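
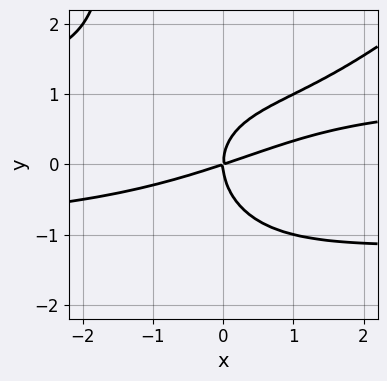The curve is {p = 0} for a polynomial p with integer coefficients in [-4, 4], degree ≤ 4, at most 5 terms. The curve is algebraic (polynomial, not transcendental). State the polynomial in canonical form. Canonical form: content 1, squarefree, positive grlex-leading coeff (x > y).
x^2*y^2 - x*y^3 - 2*y^3 - x^2 + 3*x*y

deg p = 4.
From the axis intercepts and sections: it crosses the y-axis at the gridline y = 0; it crosses the x-axis at the gridline x = 0.
Matching integer coefficients to the picture gives p.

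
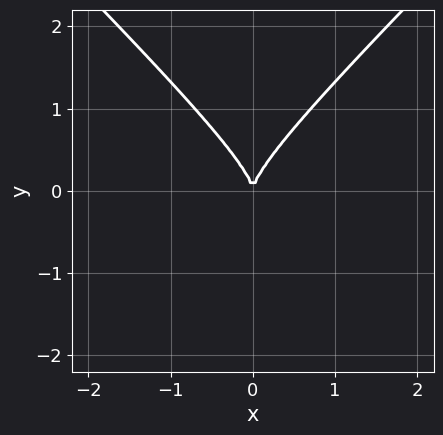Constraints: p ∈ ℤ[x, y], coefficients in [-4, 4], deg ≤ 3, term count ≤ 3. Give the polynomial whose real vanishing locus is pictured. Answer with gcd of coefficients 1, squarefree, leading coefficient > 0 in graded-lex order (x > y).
(a) The degree is 3 — the shape is more complex than any degree-2 curve.
(b) Symmetries: it's symmetric under x → −x, forcing even powers of x.
(c) Observable constraints: one y-axis crossing is at y = 0; it meets the x-axis at x = 0 (among the integer gridlines).
(d) Matching integer coefficients to the picture gives p.

x^2*y - y^3 + x^2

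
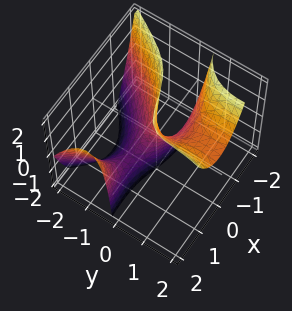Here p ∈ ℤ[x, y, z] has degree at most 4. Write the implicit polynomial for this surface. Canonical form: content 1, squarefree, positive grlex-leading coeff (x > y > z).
3*x^2*y - y^3 + 3*y^2 - 3*y*z + 2*x

deg p = 3. A generic line meets the surface in up to 3 points.
From the axis intercepts and sections: it crosses the y-axis at the gridline y = 0; the visible z-axis segment lies entirely on the surface; it crosses the x-axis at the gridline x = 0.
Fitting integer coefficients to these (and the overall shape) gives p.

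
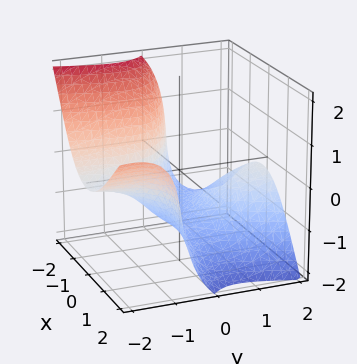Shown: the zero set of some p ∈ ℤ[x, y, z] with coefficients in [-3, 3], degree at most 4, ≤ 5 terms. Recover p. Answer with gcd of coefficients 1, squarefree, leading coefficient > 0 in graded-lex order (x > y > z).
x^3 + 3*x^2*y + 3*y^2*z + z^3 + 2

(a) deg p = 3. The shape is more complex than any degree-2 surface.
(b) From the visible intercepts: no y-intercept at any integer in the box.
(c) Assembling these constraints gives the stated polynomial.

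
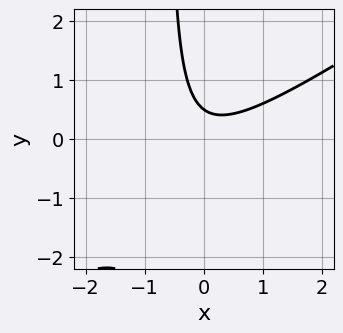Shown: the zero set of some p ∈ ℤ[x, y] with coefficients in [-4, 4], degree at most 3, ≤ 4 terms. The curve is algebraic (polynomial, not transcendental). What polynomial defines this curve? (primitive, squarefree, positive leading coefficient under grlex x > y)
2*x^2 - 3*x*y - 2*y + 1

(a) deg p = 2.
(b) From the visible intercepts: no x-intercept at any integer in the box.
(c) These observations pin down the coefficients.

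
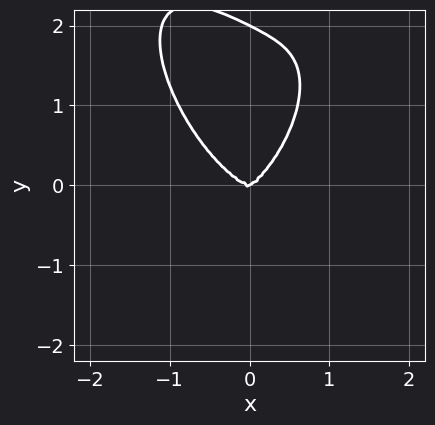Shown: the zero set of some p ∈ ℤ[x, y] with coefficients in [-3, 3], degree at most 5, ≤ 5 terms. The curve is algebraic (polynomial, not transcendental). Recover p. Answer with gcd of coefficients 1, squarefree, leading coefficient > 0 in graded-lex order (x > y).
First, deg p = 4.
Then, checking where it meets the axes: the y-axis gridline crossings are at y ∈ {0, 2}; one x-axis crossing is at x = 0.
Finally, together with the visible shape, these determine p as stated.

3*x^4 + y^4 + x*y^2 - 2*y^3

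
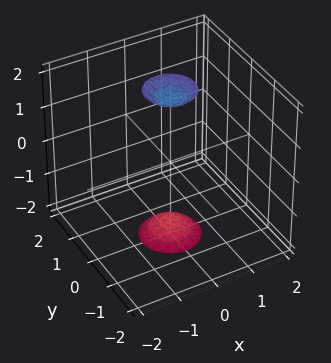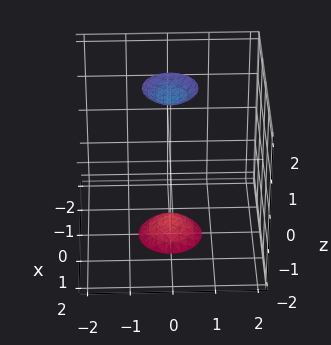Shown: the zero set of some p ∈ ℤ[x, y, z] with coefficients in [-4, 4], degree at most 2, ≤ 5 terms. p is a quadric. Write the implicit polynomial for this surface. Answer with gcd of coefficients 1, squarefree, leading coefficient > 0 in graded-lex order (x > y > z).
3*x^2 + 3*y^2 - z^2 + 3

1. The picture has 2 separate pieces.
2. The degree is 2 — two sheets facing apart; a quadric.
3. Symmetries: mirror symmetry z ↦ −z ⇒ only even powers of z; the z-axis is an axis of rotation, so x and y enter only as x² + y².
4. From the axis intercepts and sections: it misses every integer gridline on the x-axis; the surface avoids every integer y-axis point in the box.
5. Fitting integer coefficients to these (and the overall shape) gives p.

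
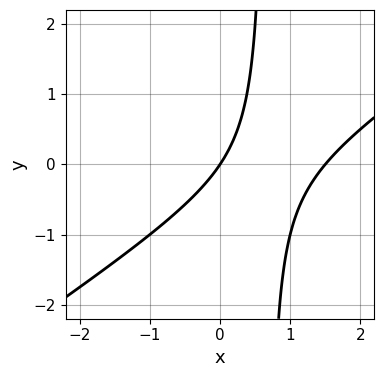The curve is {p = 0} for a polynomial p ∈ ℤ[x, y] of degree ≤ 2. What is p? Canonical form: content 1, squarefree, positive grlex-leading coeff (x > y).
(a) Degree: a generic line meets the curve in up to 2 points, so deg p = 2.
(b) Reading off the gridlines: one y-axis crossing is at y = 0; it crosses the x-axis at the gridline x = 0.
(c) Matching integer coefficients to the picture gives p.

2*x^2 - 3*x*y - 3*x + 2*y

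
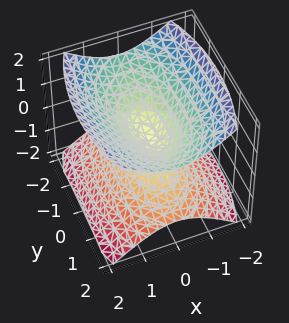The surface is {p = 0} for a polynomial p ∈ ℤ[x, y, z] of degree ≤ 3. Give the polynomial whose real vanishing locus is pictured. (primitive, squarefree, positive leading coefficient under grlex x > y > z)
(a) I count 2 distinct pieces.
(b) deg p = 2.
(c) Symmetries: the y ↦ −y reflection is a symmetry, so y appears only in even powers; it's symmetric under z → −z, forcing even powers of z; it's symmetric under x → −x, forcing even powers of x.
(d) Reading off the gridlines: one z-axis crossing is at z = 0; it meets the x-axis at x = 0 (among the integer gridlines); it crosses the y-axis at the gridline y = 0.
(e) The integer polynomial consistent with all of this is the stated p.

3*x^2 + y^2 - 3*z^2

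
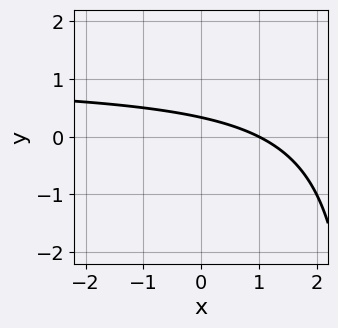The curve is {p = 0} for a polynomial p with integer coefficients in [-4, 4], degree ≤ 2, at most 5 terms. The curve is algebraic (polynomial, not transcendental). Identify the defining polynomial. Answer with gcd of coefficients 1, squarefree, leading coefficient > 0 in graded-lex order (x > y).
x*y - x - 3*y + 1

First, the degree is 2 — the shape is more complex than any degree-1 curve.
Then, reading off the gridlines: it meets the x-axis at x = 1 (among the integer gridlines).
Finally, fitting integer coefficients to these (and the overall shape) gives p.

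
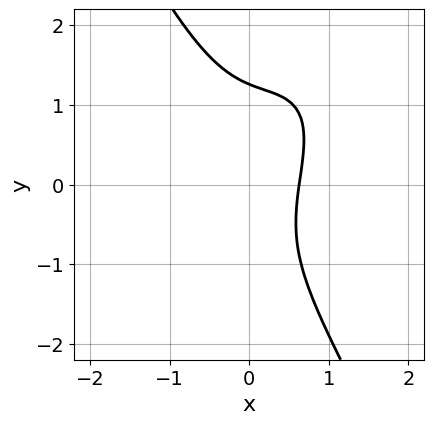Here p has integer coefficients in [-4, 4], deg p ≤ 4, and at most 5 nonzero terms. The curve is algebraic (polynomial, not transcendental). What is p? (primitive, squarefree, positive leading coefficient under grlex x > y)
3*x^3 - 2*x^2*y + y^3 + 2*x - 2

deg p = 3.
The integer polynomial consistent with all of this is the stated p.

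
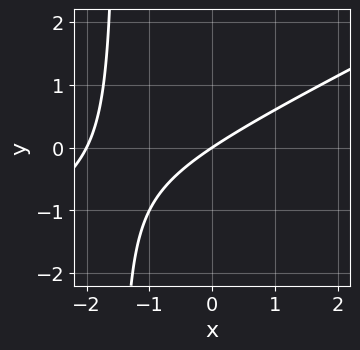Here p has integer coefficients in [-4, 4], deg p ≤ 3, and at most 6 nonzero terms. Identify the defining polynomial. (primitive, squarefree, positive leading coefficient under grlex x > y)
x^2 - 2*x*y + 2*x - 3*y

First, the degree is 2 — the shape is more complex than any degree-1 curve.
Next, from the visible intercepts: among the integer gridlines, it crosses the x-axis at x ∈ {-2, 0}; one y-axis crossing is at y = 0.
Finally, assembling these constraints gives the stated polynomial.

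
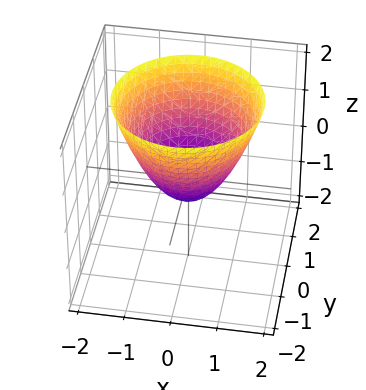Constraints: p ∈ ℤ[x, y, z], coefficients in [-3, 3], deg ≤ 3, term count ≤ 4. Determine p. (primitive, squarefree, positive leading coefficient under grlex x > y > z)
2*x^2 + 2*y^2 - 2*z - 1

1. Degree: no degree-1 surface has this shape, so deg p = 2.
2. Symmetries: the surface is invariant under rotation about z: p = q(x² + y², z).
3. From the visible intercepts: a circular section at z = 0 has radius between 0 and 1.
4. Assembling these constraints gives the stated polynomial.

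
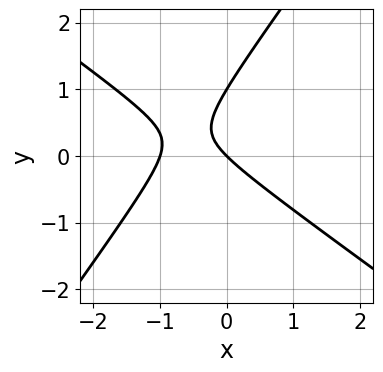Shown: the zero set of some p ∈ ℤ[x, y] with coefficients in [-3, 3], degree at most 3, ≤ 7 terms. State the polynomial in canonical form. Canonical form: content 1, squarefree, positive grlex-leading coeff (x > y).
3*x^2 + 2*x*y - 3*y^2 + 3*x + 3*y

First, the degree is 2 — the shape is more complex than any degree-1 curve.
Next, from the axis intercepts and sections: among the integer gridlines, it crosses the x-axis at x ∈ {-1, 0}; the y-axis gridline crossings are at y ∈ {0, 1}.
Finally, fitting integer coefficients to these (and the overall shape) gives p.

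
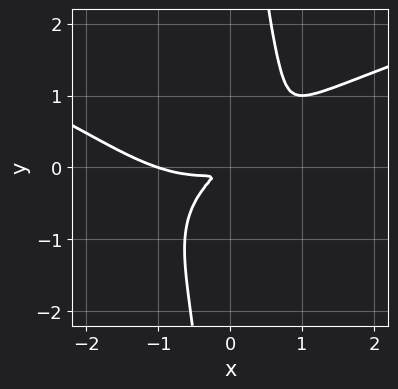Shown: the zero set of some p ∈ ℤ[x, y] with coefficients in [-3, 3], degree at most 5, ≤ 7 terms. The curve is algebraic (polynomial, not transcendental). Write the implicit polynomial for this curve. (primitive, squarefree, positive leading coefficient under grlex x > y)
2*x*y^3 - x^3 - x^2 + 3*x*y - 3*y^2

First, the degree is 4 — a generic line meets the curve in up to 4 points.
Then, reading off the gridlines: it meets the x-axis at x = -1 (among the integer gridlines).
Finally, fitting integer coefficients to these (and the overall shape) gives p.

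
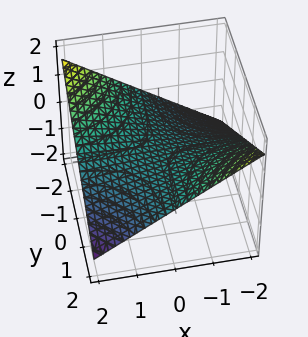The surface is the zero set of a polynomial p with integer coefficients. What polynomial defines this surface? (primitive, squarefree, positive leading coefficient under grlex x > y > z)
x*y + 3*z

(a) Degree: a saddle surface; a quadric, so deg p = 2.
(b) From the visible intercepts: the visible x-axis segment lies entirely on the surface; one z-axis crossing is at z = 0.
(c) These observations pin down the coefficients. Check: (0, -2, 0) on the y-axis lies on the surface, and p(0, -2, 0) = 0. ✓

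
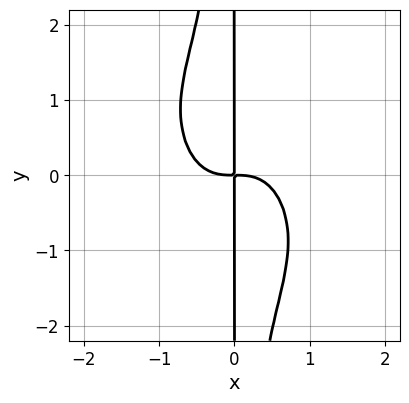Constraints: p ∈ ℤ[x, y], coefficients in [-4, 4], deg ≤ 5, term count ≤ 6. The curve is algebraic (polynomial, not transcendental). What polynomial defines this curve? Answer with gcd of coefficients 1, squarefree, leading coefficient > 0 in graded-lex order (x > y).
(a) Degree: a generic line meets the curve in up to 4 points, so deg p = 4.
(b) Reading off the gridlines: every point of the y-axis in the box is on the curve.
(c) Matching integer coefficients to the picture gives p.

3*x^4 + x^3*y + 2*x^2*y^2 + 2*x*y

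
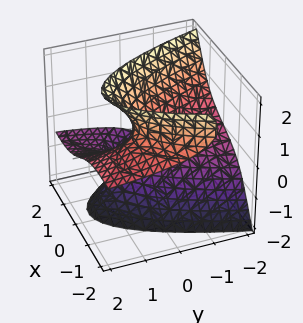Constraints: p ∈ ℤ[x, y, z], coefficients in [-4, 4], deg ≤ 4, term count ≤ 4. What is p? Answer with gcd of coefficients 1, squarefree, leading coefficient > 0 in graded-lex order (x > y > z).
2*x^2*z - z^3 + 3*y*z + 3*x

First, the degree is 3 — no degree-2 surface has this shape.
Then, reading off the gridlines: it crosses the x-axis at the gridline x = 0; it crosses the z-axis at the gridline z = 0; every point of the y-axis in the box is on the surface.
Finally, these observations pin down the coefficients.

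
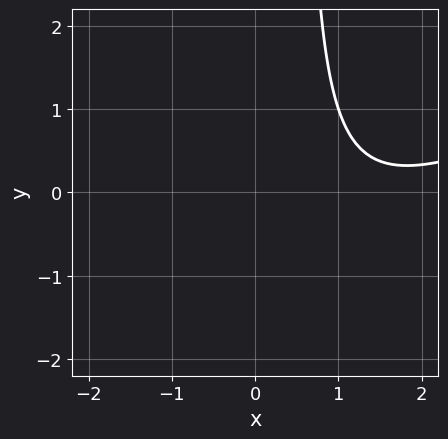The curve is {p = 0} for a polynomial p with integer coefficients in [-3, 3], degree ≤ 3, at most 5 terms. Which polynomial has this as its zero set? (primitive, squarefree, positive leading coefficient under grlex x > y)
x^2 - 2*x*y - 3*x + y + 3

deg p = 2. No degree-1 curve has this shape.
Reading off the gridlines: the curve avoids every integer y-axis point in the box; it misses every integer gridline on the x-axis.
Putting this together gives p.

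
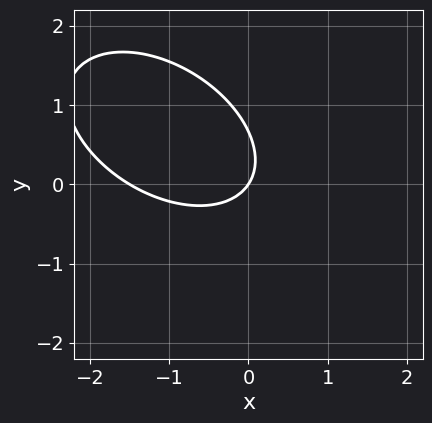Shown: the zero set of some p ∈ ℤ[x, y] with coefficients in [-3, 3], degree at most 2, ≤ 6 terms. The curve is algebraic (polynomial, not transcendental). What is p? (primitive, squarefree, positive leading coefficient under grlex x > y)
(a) Degree: a generic line meets the curve in up to 2 points, so deg p = 2.
(b) Observable constraints: it crosses the x-axis at the gridline x = 0; it crosses the y-axis at the gridline y = 0.
(c) The integer polynomial consistent with all of this is the stated p.

2*x^2 + 2*x*y + 3*y^2 + 3*x - 2*y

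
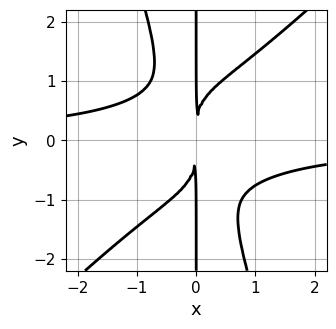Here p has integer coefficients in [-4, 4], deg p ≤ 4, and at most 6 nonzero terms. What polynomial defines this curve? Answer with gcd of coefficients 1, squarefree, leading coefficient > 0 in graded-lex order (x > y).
3*x^3*y - 2*x^2*y^2 - x*y^3 + 3*x^2

(a) Degree: no degree-3 curve has this shape, so deg p = 4.
(b) Observable constraints: the visible y-axis segment lies entirely on the curve.
(c) Assembling these constraints gives the stated polynomial.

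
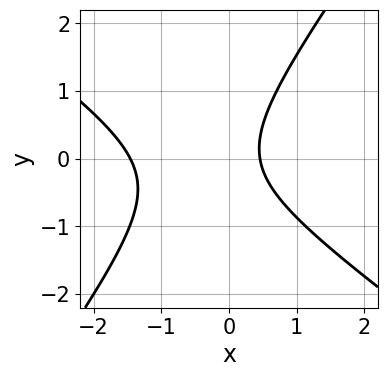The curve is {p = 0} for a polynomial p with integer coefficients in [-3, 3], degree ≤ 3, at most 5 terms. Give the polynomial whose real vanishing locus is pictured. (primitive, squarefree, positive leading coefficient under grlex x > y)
1. The degree is 2 — the shape is more complex than any degree-1 curve.
2. From the visible intercepts: it misses every integer gridline on the y-axis.
3. Fitting integer coefficients to these (and the overall shape) gives p.

3*x^2 + 2*x*y - 3*y^2 + 3*x - 2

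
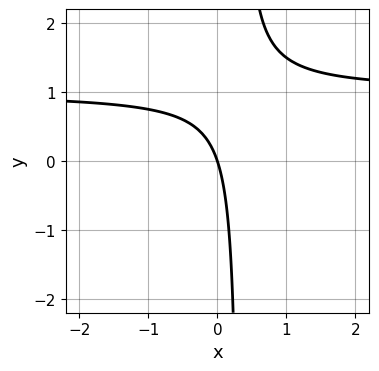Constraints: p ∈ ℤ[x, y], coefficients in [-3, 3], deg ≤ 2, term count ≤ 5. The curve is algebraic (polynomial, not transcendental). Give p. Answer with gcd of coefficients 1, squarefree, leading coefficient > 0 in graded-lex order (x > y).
1. The degree is 2 — a generic line meets the curve in up to 2 points.
2. From the axis intercepts and sections: one y-axis crossing is at y = 0; it meets the x-axis at x = 0 (among the integer gridlines).
3. Matching integer coefficients to the picture gives p.

3*x*y - 3*x - y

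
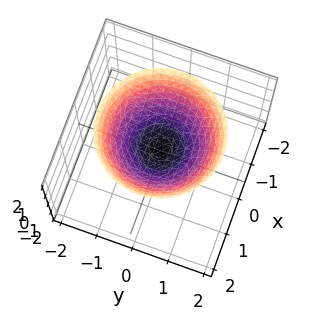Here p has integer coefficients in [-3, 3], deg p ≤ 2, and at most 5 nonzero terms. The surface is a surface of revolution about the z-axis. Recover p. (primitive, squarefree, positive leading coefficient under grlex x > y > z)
2*x^2 + 2*y^2 - 3*z + 1

1. deg p = 2. The shape is more complex than any degree-1 surface.
2. By symmetry, the surface is invariant under rotation about z: p = q(x² + y², z).
3. Checking where it meets the axes: a circular section at z = 2 has radius between 1 and 2; no y-intercept at any integer in the box.
4. Assembling these constraints gives the stated polynomial.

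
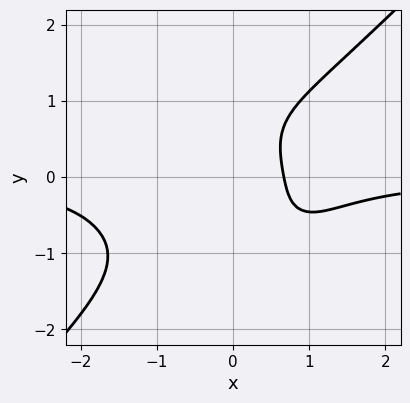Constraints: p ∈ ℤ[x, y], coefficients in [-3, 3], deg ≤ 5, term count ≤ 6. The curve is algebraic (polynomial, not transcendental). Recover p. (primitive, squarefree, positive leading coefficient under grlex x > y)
Degree: the shape is more complex than any degree-3 curve, so deg p = 4.
From the visible intercepts: the curve avoids every integer y-axis point in the box.
Assembling these constraints gives the stated polynomial.

2*x^3*y - 2*y^4 + 3*x - 2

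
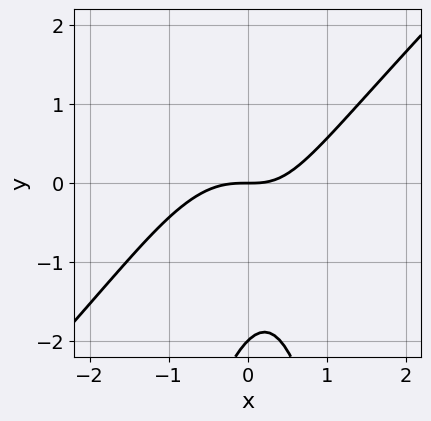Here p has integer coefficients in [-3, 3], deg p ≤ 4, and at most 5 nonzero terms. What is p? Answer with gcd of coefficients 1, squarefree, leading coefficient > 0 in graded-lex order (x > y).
2*x^3 - 2*x^2*y + x*y - y^2 - 2*y

deg p = 3.
Observable constraints: the y-axis gridline crossings are at y ∈ {-2, 0}; it crosses the x-axis at the gridline x = 0.
These observations pin down the coefficients.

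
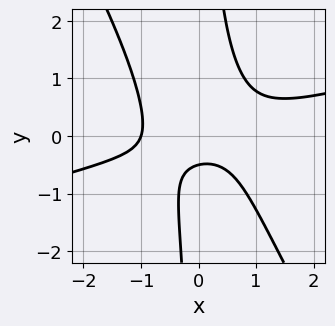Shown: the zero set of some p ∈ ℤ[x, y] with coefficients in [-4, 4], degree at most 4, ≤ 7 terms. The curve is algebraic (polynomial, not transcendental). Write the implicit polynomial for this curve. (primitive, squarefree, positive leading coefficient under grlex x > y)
First, the degree is 3 — the shape is more complex than any degree-2 curve.
Then, against the integer gridlines: one x-axis crossing is at x = -1.
Finally, matching integer coefficients to the picture gives p.

x^3 - 3*x^2*y - 2*x*y^2 + 2*y + 1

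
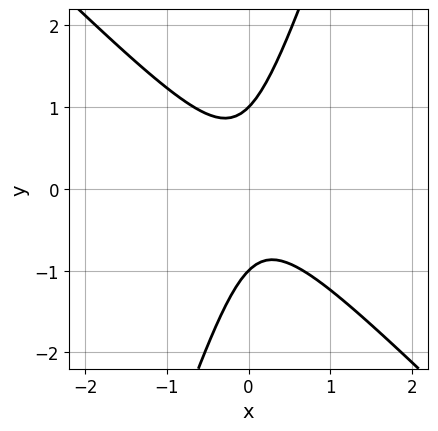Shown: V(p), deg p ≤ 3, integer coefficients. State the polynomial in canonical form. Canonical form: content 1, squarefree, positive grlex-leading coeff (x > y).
(a) Degree: no degree-1 curve has this shape, so deg p = 2.
(b) Checking where it meets the axes: the y-axis gridline crossings are at y ∈ {-1, 1}; no x-intercept at any integer in the box.
(c) Solving for integer coefficients yields p as stated.

3*x^2 + 2*x*y - y^2 + 1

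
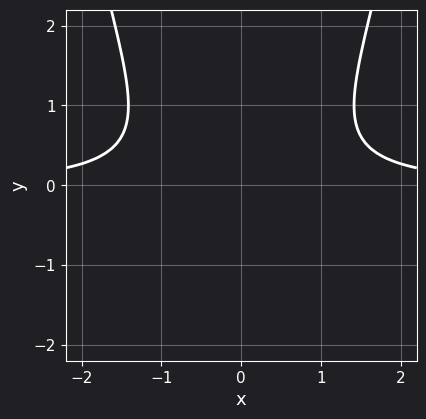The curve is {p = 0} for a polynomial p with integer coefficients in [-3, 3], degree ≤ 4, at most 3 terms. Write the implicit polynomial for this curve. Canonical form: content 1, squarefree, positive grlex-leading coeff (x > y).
x^2*y - y^2 - 1

Degree: a generic line meets the curve in up to 3 points, so deg p = 3.
Symmetries: it's symmetric under x → −x, forcing even powers of x.
From the axis intercepts and sections: the curve avoids every integer x-axis point in the box; the curve avoids every integer y-axis point in the box.
Fitting integer coefficients to these (and the overall shape) gives p.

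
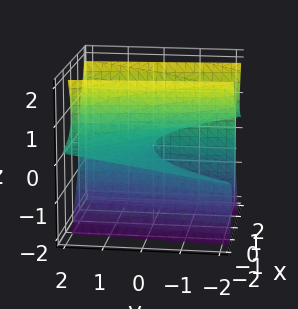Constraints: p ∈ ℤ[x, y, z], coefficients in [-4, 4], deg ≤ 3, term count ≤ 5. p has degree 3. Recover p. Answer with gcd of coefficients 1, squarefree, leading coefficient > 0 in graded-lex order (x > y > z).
(a) The degree is 3 — no degree-2 surface has this shape.
(b) Against the integer gridlines: one z-axis crossing is at z = 0; the visible x-axis segment lies entirely on the surface.
(c) The integer polynomial consistent with all of this is the stated p.

3*x^2*z - z^3 + x*y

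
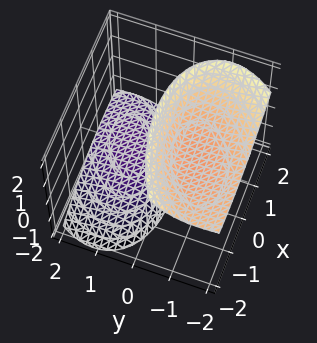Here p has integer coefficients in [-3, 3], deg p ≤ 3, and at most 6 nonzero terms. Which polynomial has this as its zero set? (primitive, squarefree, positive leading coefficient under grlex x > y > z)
I count 2 distinct pieces. They look like related sheets of one shape, so recover p as a whole.
The degree is 2 — no degree-1 surface has this shape.
From the axis intercepts and sections: it misses every integer gridline on the x-axis; no y-intercept at any integer in the box.
Assembling these constraints gives the stated polynomial.

x^2 - x*y + 2*y^2 + 3*y*z - z^2 + 3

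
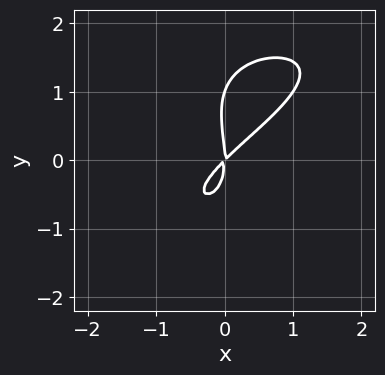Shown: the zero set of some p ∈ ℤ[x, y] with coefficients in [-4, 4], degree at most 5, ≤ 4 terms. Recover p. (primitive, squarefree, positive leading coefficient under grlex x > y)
1. The degree is 4 — no degree-3 curve has this shape.
2. Against the integer gridlines: the y-axis gridline crossings are at y ∈ {0, 1}; it meets the x-axis at x = 0 (among the integer gridlines).
3. The integer polynomial consistent with all of this is the stated p.

y^4 - y^3 + 3*x^2 - 3*x*y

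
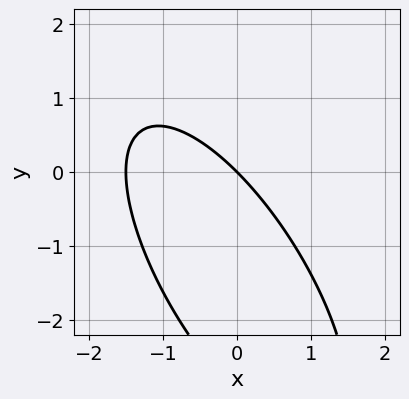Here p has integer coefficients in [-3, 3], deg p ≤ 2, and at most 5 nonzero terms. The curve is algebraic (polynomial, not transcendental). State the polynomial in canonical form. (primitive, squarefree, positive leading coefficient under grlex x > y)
deg p = 2.
From the visible intercepts: it meets the x-axis at x = 0 (among the integer gridlines); one y-axis crossing is at y = 0.
Solving for integer coefficients yields p as stated.

2*x^2 + 2*x*y + y^2 + 3*x + 3*y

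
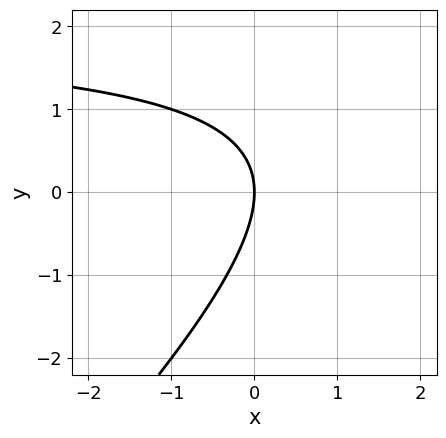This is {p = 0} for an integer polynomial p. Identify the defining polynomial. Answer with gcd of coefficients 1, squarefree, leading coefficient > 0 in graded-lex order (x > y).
x*y - y^2 - 2*x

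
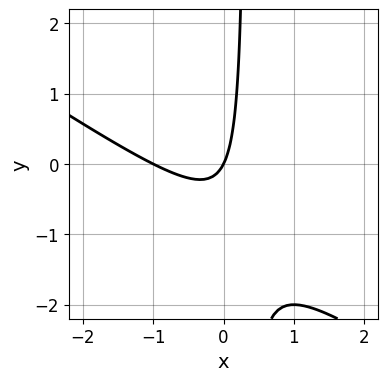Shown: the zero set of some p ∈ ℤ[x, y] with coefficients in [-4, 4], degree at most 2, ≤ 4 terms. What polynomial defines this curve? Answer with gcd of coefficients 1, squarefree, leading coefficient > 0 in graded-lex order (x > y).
2*x^2 + 3*x*y + 2*x - y

1. The degree is 2 — the shape is more complex than any degree-1 curve.
2. From the axis intercepts and sections: it meets the y-axis at y = 0 (among the integer gridlines); the x-axis gridline crossings are at x ∈ {-1, 0}.
3. Together with the visible shape, these determine p as stated.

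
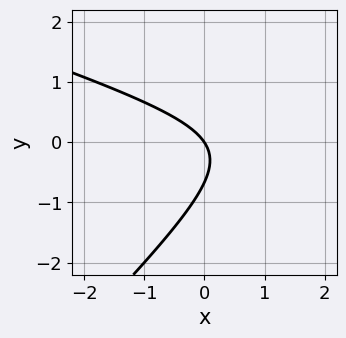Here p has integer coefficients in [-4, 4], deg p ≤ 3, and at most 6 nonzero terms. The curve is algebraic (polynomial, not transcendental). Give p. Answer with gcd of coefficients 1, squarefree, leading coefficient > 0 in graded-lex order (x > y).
1. deg p = 2. A generic line meets the curve in up to 2 points.
2. Reading off the gridlines: one x-axis crossing is at x = 0; it meets the y-axis at y = 0 (among the integer gridlines).
3. Matching integer coefficients to the picture gives p.

x^2 + 2*x*y - 3*y^2 - 3*x - 2*y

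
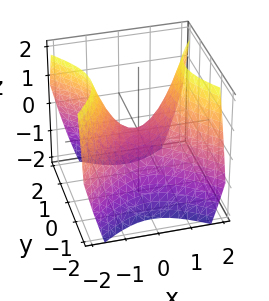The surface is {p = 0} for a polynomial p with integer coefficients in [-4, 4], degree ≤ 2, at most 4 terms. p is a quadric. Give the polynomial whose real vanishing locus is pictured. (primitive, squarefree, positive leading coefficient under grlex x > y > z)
x^2 - y^2 - z

1. deg p = 2. A hyperbolic paraboloid; a quadric.
2. Symmetries: mirror symmetry y ↦ −y ⇒ only even powers of y; the x ↦ −x reflection is a symmetry, so x appears only in even powers.
3. From the visible intercepts: one y-axis crossing is at y = 0; one x-axis crossing is at x = 0; it crosses the z-axis at the gridline z = 0.
4. Matching integer coefficients to the picture gives p.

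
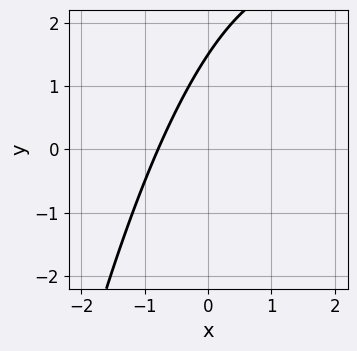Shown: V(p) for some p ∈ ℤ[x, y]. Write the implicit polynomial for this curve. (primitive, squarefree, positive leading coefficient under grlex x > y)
First, the degree is 2 — a generic line meets the curve in up to 2 points.
Finally, matching integer coefficients to the picture gives p.

x^2 - 3*x + 2*y - 3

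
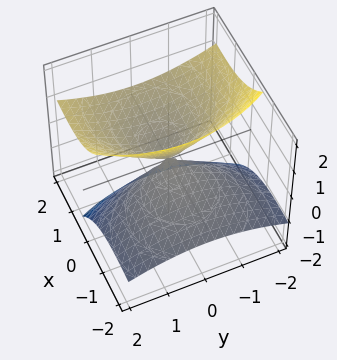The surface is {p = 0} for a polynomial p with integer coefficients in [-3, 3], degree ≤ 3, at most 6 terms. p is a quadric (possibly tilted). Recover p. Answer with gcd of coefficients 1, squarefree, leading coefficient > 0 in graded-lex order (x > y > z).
x^2 - 3*x*z + y^2 - 2*z^2

Degree: the shape is more complex than any degree-1 surface, so deg p = 2.
Checking where it meets the axes: it crosses the y-axis at the gridline y = 0; it meets the z-axis at z = 0 (among the integer gridlines); it crosses the x-axis at the gridline x = 0.
Fitting integer coefficients to these (and the overall shape) gives p.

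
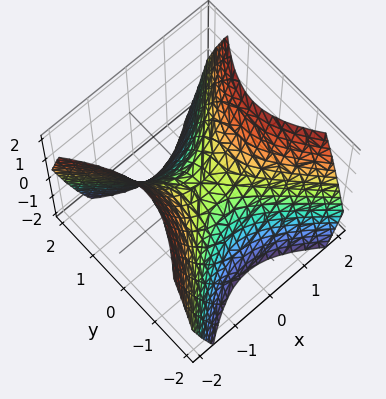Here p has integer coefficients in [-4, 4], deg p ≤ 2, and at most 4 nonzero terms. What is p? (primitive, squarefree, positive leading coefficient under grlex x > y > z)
x^2 - y^2 - z

First, deg p = 2. A saddle surface; a quadric.
Then, symmetries: the x ↦ −x reflection is a symmetry, so x appears only in even powers; it's symmetric under y → −y, forcing even powers of y.
Next, from the axis intercepts and sections: it crosses the y-axis at the gridline y = 0; it crosses the z-axis at the gridline z = 0.
Finally, these observations pin down the coefficients.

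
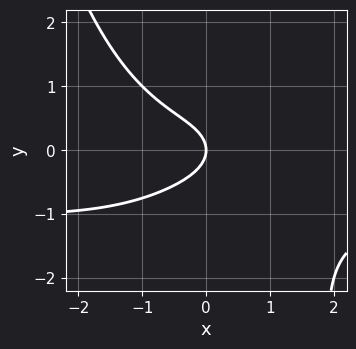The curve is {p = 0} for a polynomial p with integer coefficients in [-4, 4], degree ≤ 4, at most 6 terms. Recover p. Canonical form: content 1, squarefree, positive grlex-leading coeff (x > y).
x^3*y + x^3 - x*y^2 + 3*y^2 + 2*x

1. The degree is 4 — a generic line meets the curve in up to 4 points.
2. Reading off the gridlines: one y-axis crossing is at y = 0; it crosses the x-axis at the gridline x = 0.
3. The integer polynomial consistent with all of this is the stated p.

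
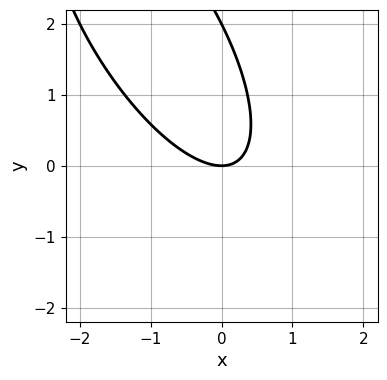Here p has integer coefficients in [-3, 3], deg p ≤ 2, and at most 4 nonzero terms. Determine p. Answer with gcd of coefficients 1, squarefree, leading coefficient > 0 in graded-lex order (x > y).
(a) The degree is 2 — no degree-1 curve has this shape.
(b) Checking where it meets the axes: it meets the x-axis at x = 0 (among the integer gridlines); the y-axis gridline crossings are at y ∈ {0, 2}.
(c) Assembling these constraints gives the stated polynomial.

2*x^2 + 2*x*y + y^2 - 2*y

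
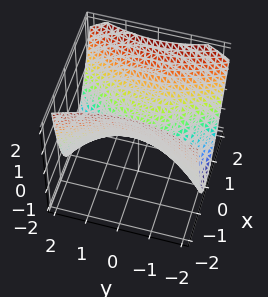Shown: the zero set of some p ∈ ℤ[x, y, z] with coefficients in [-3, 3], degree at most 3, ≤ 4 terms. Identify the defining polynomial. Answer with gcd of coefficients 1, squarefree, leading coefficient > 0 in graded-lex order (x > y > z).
Degree: no degree-1 surface has this shape, so deg p = 2.
Reading off the gridlines: it crosses the x-axis at the gridline x = 0; one z-axis crossing is at z = 0; one y-axis crossing is at y = 0.
Assembling these constraints gives the stated polynomial.

3*x^2 - x*z - y^2 - 3*z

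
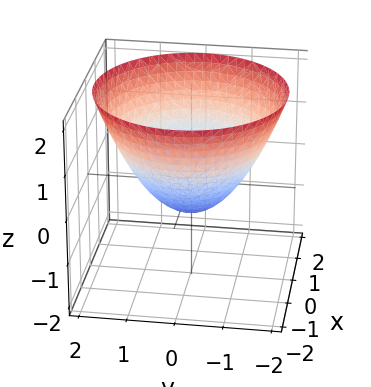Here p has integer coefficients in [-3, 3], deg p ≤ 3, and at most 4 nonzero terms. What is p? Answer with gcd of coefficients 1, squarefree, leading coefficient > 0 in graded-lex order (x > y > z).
2*x^2 + 2*y^2 - 3*z - 2

Degree: a generic line meets the surface in up to 2 points, so deg p = 2.
Symmetries: rotational symmetry about the z-axis ⇒ p depends on x, y only through x² + y².
From the visible intercepts: the y-axis gridline crossings are at y ∈ {-1, 1}; among the integer gridlines, it crosses the x-axis at x ∈ {-1, 1}.
Putting this together gives p.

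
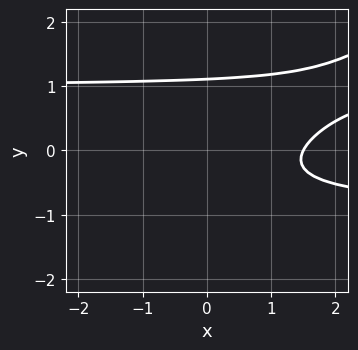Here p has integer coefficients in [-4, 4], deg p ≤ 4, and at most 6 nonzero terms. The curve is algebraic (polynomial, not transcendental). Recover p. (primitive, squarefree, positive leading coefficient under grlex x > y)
2*x*y^2 - 3*y^3 - 2*x + y + 3

First, degree: the shape is more complex than any degree-2 curve, so deg p = 3.
Finally, matching integer coefficients to the picture gives p.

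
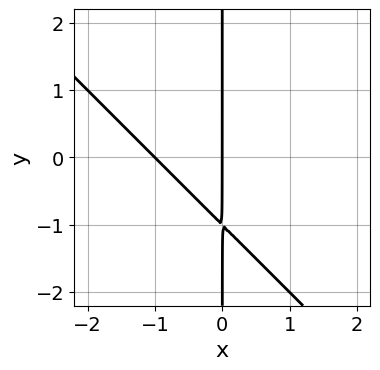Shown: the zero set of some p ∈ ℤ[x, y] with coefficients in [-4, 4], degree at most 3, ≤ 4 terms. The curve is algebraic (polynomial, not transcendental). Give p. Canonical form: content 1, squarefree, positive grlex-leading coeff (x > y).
x^2 + x*y + x

1. deg p = 2. The shape is more complex than any degree-1 curve.
2. Checking where it meets the axes: the visible y-axis segment lies entirely on the curve; among the integer gridlines, it crosses the x-axis at x ∈ {-1, 0}.
3. Putting this together gives p.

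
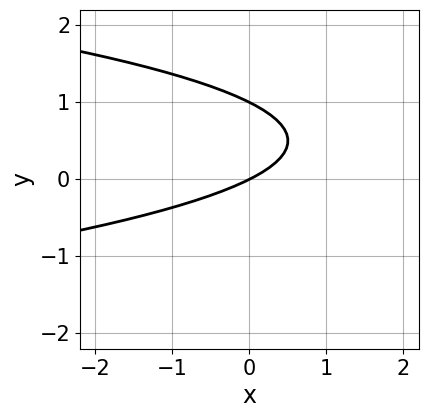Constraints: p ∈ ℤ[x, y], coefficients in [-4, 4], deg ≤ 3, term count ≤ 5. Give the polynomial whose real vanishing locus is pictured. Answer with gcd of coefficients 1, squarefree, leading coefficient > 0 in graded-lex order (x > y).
2*y^2 + x - 2*y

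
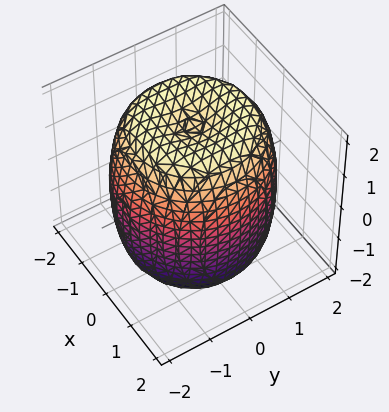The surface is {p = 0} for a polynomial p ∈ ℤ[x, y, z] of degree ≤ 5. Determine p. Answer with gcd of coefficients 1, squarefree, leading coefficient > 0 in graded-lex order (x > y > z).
(a) The degree is 4 — the shape is more complex than any degree-3 surface.
(b) Symmetry: the z-axis is an axis of rotation, so x and y enter only as x² + y².
(c) Observable constraints: a circular section at z = 2 has radius exactly 1.
(d) Together with the visible shape, these determine p as stated.

x^4 + 2*x^2*y^2 + y^4 - 2*x^2 - 2*y^2 + z^2 - 3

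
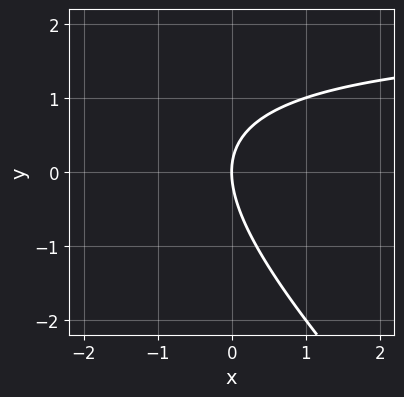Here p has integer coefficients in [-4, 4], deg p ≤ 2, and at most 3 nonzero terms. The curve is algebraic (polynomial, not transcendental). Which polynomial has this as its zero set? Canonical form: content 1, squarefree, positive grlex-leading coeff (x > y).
(a) Degree: a generic line meets the curve in up to 2 points, so deg p = 2.
(b) Reading off the gridlines: it crosses the x-axis at the gridline x = 0; it meets the y-axis at y = 0 (among the integer gridlines).
(c) Together with the visible shape, these determine p as stated.

x*y + y^2 - 2*x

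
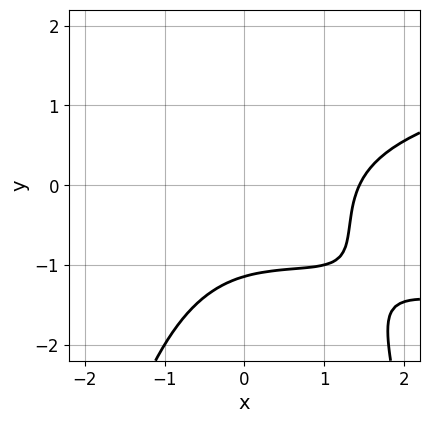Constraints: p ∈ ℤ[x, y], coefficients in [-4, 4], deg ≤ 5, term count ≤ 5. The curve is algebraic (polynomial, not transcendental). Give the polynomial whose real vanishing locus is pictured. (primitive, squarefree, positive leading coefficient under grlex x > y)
2*x^2*y^2 - x^3 + 2*y^3 + 2*x*y + 3

First, degree: the shape is more complex than any degree-3 curve, so deg p = 4.
Finally, putting this together gives p.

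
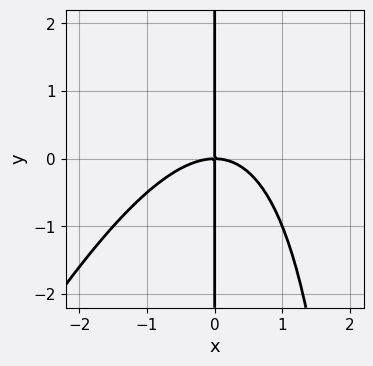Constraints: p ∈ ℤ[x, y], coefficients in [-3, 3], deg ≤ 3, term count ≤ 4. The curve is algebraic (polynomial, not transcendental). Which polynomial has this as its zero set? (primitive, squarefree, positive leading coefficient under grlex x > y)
deg p = 3. The shape is more complex than any degree-2 curve.
Observable constraints: the visible y-axis segment lies entirely on the curve; one x-axis crossing is at x = 0.
Fitting integer coefficients to these (and the overall shape) gives p.

2*x^3 - x^2*y + 3*x*y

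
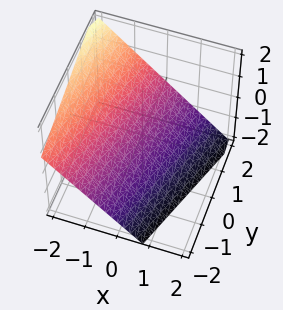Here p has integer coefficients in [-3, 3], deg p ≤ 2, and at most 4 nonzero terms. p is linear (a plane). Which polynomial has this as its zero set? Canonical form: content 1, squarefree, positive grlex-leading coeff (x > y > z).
3*x - y + 3*z + 2

(a) The degree is 1 — every cross-section is a straight line — this is a plane.
(b) Against the integer gridlines: it crosses the y-axis at the gridline y = 2.
(c) Together with the visible shape, these determine p as stated.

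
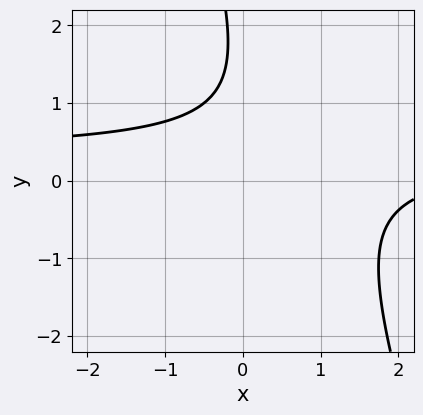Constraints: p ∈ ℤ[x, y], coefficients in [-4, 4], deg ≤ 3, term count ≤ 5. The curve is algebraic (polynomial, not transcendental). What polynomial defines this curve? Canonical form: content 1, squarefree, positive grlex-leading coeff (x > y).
(a) Degree: no degree-1 curve has this shape, so deg p = 2.
(b) Checking where it meets the axes: the curve avoids every integer y-axis point in the box; no x-intercept at any integer in the box.
(c) These observations pin down the coefficients.

3*x*y + y^2 - x - 3*y + 3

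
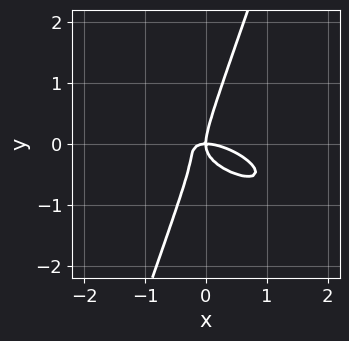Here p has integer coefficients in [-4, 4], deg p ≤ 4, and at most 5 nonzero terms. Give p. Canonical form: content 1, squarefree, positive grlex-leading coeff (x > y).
Degree: no degree-2 curve has this shape, so deg p = 3.
Observable constraints: it crosses the x-axis at the gridline x = 0; one y-axis crossing is at y = 0.
Together with the visible shape, these determine p as stated.

x^3 + 2*x^2*y + 2*x*y^2 - y^3 + x*y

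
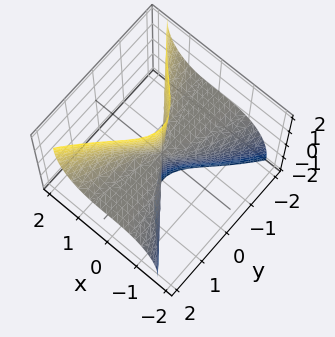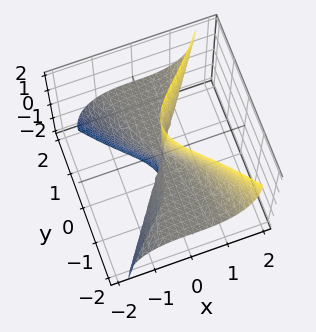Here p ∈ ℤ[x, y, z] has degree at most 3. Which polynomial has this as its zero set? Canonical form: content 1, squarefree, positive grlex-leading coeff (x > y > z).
3*x^3 + 2*x*z^2 - 3*y^2*z

First, the degree is 3 — no degree-2 surface has this shape.
Next, observable constraints: one x-axis crossing is at x = 0; the visible y-axis segment lies entirely on the surface; every point of the z-axis in the box is on the surface.
Finally, the integer polynomial consistent with all of this is the stated p.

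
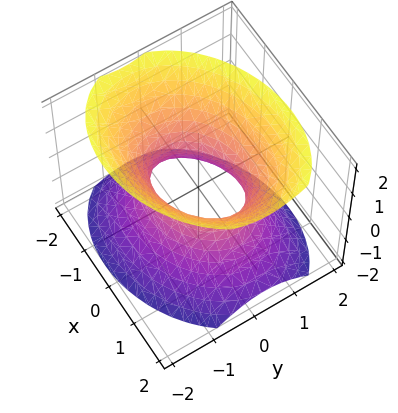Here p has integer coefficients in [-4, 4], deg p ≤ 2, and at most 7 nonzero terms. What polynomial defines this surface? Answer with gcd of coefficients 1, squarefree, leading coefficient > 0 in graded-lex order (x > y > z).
2*x^2 - x*y + 3*y^2 - 2*z^2 - 2

deg p = 2. The shape is more complex than any degree-1 surface.
Reading off the gridlines: the x-axis gridline crossings are at x ∈ {-1, 1}; it misses every integer gridline on the z-axis.
These observations pin down the coefficients.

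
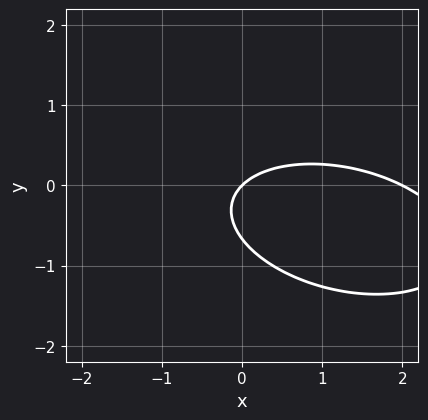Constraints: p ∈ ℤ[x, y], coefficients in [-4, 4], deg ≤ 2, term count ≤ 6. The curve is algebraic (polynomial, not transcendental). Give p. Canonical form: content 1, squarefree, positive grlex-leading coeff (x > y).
x^2 + x*y + 3*y^2 - 2*x + 2*y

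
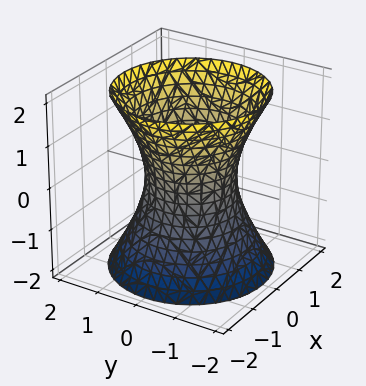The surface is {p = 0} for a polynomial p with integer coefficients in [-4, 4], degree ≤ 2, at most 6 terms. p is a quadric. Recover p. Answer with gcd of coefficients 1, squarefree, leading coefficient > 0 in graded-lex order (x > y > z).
2*x^2 + 2*y^2 - z^2 - 2

deg p = 2.
Symmetries: the z ↦ −z reflection is a symmetry, so z appears only in even powers; the surface is invariant under rotation about z: p = q(x² + y², z).
From the visible intercepts: among the integer gridlines, it crosses the x-axis at x ∈ {-1, 1}; a circular section at z = 0 has radius exactly 1; it misses every integer gridline on the z-axis; the y-axis gridline crossings are at y ∈ {-1, 1}.
Assembling these constraints gives the stated polynomial.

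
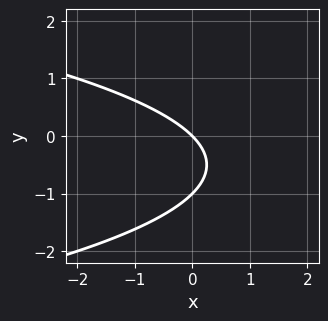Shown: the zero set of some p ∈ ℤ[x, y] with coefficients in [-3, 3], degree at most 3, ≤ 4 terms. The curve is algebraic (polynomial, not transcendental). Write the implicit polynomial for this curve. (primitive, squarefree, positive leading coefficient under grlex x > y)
y^2 + x + y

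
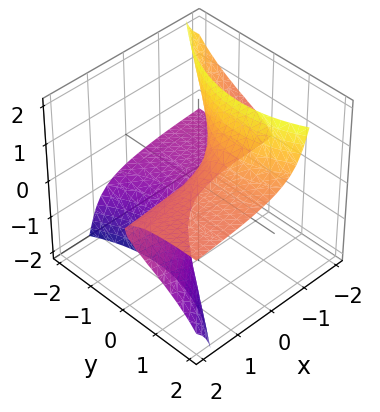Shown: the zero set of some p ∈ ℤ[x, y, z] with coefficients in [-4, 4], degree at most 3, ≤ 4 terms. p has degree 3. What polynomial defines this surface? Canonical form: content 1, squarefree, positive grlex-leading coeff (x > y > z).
First, degree: no degree-2 surface has this shape, so deg p = 3.
Next, checking where it meets the axes: it meets the z-axis at z = 0 (among the integer gridlines); the visible x-axis segment lies entirely on the surface.
Finally, the integer polynomial consistent with all of this is the stated p.

3*x*z^2 + y^2*z + z^3 - 2*y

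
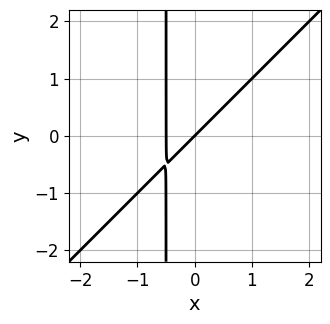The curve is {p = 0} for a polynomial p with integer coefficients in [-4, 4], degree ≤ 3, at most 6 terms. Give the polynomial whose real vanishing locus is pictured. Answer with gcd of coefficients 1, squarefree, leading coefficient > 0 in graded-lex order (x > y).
deg p = 2. A generic line meets the curve in up to 2 points.
Checking where it meets the axes: it meets the x-axis at x = 0 (among the integer gridlines); one y-axis crossing is at y = 0.
Putting this together gives p.

2*x^2 - 2*x*y + x - y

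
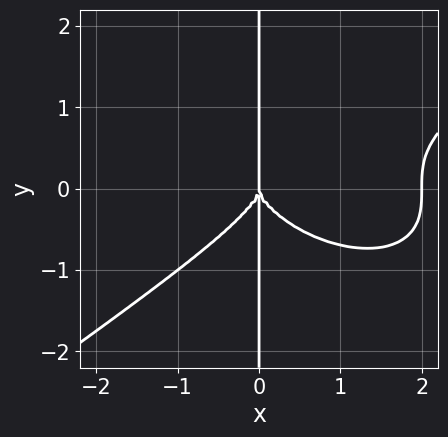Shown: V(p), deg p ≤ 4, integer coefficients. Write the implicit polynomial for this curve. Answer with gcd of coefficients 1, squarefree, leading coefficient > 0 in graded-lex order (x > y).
(a) Degree: a generic line meets the curve in up to 4 points, so deg p = 4.
(b) Observable constraints: the x-axis gridline crossings are at x ∈ {0, 2}; every point of the y-axis in the box is on the curve.
(c) The integer polynomial consistent with all of this is the stated p.

x^4 - 3*x*y^3 - 2*x^3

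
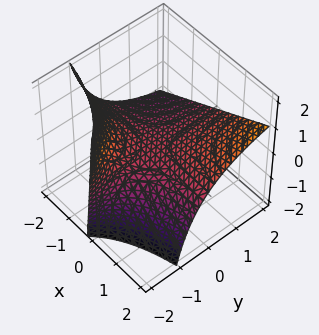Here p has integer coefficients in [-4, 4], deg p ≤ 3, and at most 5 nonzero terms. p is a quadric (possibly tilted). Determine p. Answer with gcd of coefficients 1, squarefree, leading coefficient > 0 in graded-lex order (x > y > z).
First, degree: a generic line meets the surface in up to 2 points, so deg p = 2.
Then, from the axis intercepts and sections: the visible x-axis segment lies entirely on the surface; the visible y-axis segment lies entirely on the surface; it meets the z-axis at z = 0 (among the integer gridlines).
Finally, solving for integer coefficients yields p as stated.

x*y - y*z - 2*z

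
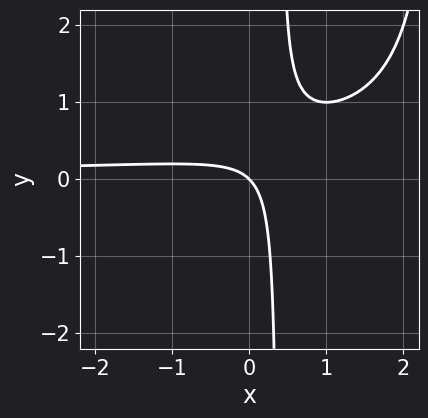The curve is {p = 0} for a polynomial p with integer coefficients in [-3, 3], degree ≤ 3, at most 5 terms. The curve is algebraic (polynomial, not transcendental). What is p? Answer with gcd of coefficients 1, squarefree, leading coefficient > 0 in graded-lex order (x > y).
x^2*y - 3*x*y + x + y

First, the degree is 3 — the shape is more complex than any degree-2 curve.
Next, against the integer gridlines: one y-axis crossing is at y = 0; one x-axis crossing is at x = 0.
Finally, the integer polynomial consistent with all of this is the stated p.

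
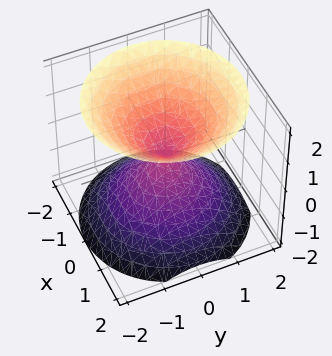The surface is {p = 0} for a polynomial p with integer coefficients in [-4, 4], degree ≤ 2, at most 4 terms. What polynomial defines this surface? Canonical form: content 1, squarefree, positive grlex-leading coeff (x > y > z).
(a) The picture has 2 separate pieces. Treating them together as one polynomial.
(b) deg p = 2. Two nappes meeting at a single point; a quadric.
(c) By symmetry, the surface is invariant under rotation about z: p = q(x² + y², z); mirror symmetry z ↦ −z ⇒ only even powers of z.
(d) From the axis intercepts and sections: it meets the y-axis at y = 0 (among the integer gridlines); it crosses the z-axis at the gridline z = 0; a circular section at z = 1 has radius exactly 1.
(e) Putting this together gives p.

x^2 + y^2 - z^2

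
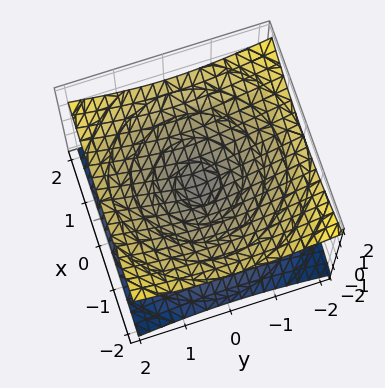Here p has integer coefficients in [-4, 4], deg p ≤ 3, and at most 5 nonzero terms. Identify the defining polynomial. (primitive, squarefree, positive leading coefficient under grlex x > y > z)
(a) The degree is 2 — a double cone through the origin; a quadric.
(b) Symmetries: rotational symmetry about the z-axis ⇒ p depends on x, y only through x² + y²; it's symmetric under z → −z, forcing even powers of z.
(c) Reading off the gridlines: it crosses the y-axis at the gridline y = 0; it crosses the z-axis at the gridline z = 0.
(d) The integer polynomial consistent with all of this is the stated p.

x^2 + y^2 - 3*z^2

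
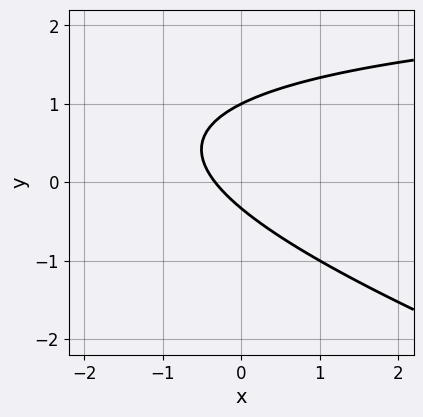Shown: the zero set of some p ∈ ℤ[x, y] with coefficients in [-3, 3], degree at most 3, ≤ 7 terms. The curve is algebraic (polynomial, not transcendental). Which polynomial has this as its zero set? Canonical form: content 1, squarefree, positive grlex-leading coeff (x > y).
The degree is 2 — a generic line meets the curve in up to 2 points.
Reading off the gridlines: it meets the y-axis at y = 1 (among the integer gridlines).
Assembling these constraints gives the stated polynomial.

x*y + 3*y^2 - 3*x - 2*y - 1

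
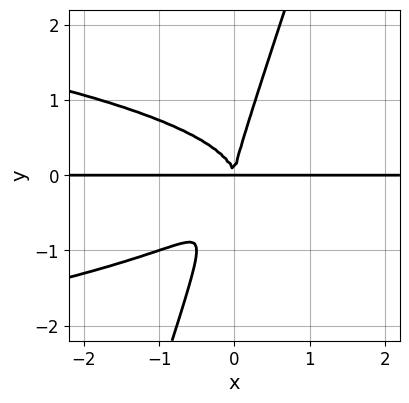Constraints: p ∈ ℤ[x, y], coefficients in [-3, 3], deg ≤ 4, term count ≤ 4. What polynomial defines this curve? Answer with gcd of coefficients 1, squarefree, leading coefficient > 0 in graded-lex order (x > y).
3*x*y^3 - y^4 + 2*x^2*y

(a) Degree: a generic line meets the curve in up to 4 points, so deg p = 4.
(b) Against the integer gridlines: the visible x-axis segment lies entirely on the curve.
(c) Solving for integer coefficients yields p as stated.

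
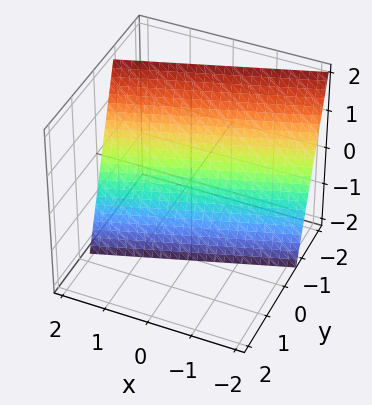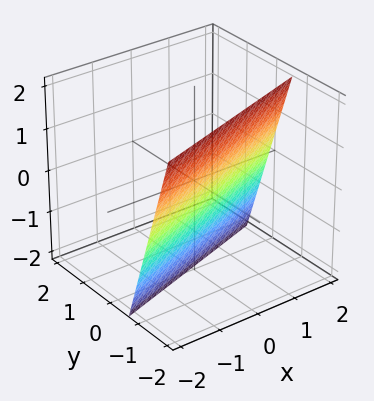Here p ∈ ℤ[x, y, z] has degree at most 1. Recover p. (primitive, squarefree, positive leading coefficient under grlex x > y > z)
x - 3*y - z - 2

(a) Degree: the surface is flat (a plane), so deg p = 1.
(b) Checking where it meets the axes: it crosses the z-axis at the gridline z = -2; it crosses the x-axis at the gridline x = 2.
(c) These observations pin down the coefficients.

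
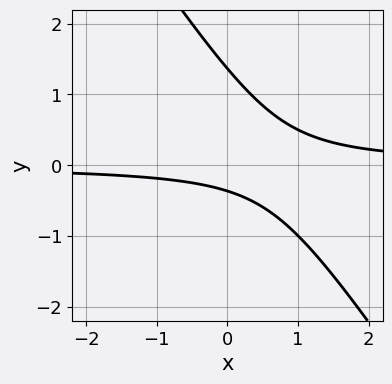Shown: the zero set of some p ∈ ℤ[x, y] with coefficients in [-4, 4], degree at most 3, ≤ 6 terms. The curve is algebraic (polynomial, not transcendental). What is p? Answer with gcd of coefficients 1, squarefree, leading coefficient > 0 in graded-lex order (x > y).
First, deg p = 2.
Then, from the axis intercepts and sections: it misses every integer gridline on the x-axis.
Finally, these observations pin down the coefficients.

3*x*y + 2*y^2 - 2*y - 1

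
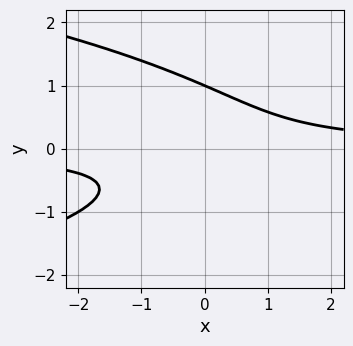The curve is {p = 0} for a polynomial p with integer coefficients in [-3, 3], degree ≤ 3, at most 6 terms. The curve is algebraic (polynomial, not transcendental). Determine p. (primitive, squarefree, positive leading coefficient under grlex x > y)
3*y^3 + 3*x*y - y^2 - 2

The degree is 3 — the shape is more complex than any degree-2 curve.
Against the integer gridlines: it meets the y-axis at y = 1 (among the integer gridlines); the curve avoids every integer x-axis point in the box.
Putting this together gives p.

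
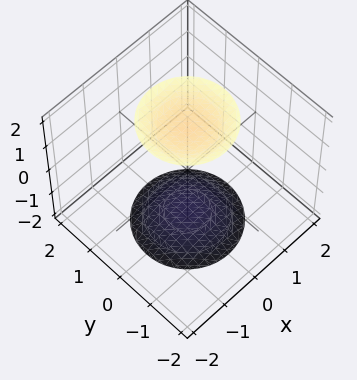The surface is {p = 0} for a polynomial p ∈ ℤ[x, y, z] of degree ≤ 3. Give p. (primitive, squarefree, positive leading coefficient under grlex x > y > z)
1. There are 2 components.
2. The degree is 2 — two sheets facing apart; a quadric.
3. Symmetry: the z-axis is an axis of rotation, so x and y enter only as x² + y²; it's symmetric under z → −z, forcing even powers of z.
4. From the visible intercepts: the surface avoids every integer y-axis point in the box; no x-intercept at any integer in the box.
5. The integer polynomial consistent with all of this is the stated p.

x^2 + y^2 - z^2 + 3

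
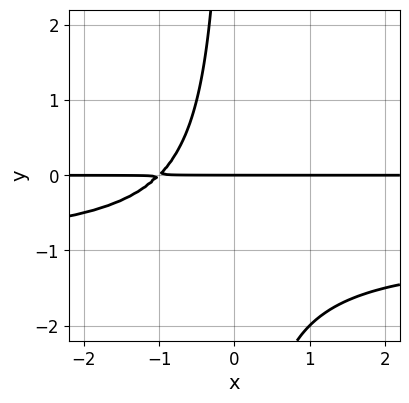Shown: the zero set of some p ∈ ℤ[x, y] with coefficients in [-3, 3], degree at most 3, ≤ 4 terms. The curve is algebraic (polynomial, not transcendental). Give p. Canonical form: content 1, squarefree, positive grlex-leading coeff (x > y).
The degree is 3 — a generic line meets the curve in up to 3 points.
Checking where it meets the axes: the visible x-axis segment lies entirely on the curve; one y-axis crossing is at y = 0.
Matching integer coefficients to the picture gives p.

x*y^2 + x*y + y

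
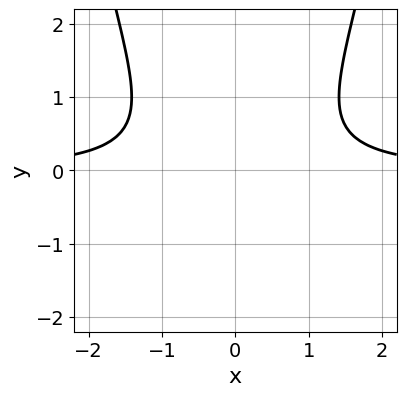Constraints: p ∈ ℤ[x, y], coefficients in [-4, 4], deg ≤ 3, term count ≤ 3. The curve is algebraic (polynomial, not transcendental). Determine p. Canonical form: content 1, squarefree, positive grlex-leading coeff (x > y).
x^2*y - y^2 - 1

1. deg p = 3. The shape is more complex than any degree-2 curve.
2. Symmetries: it's symmetric under x → −x, forcing even powers of x.
3. From the axis intercepts and sections: the curve avoids every integer y-axis point in the box; the curve avoids every integer x-axis point in the box.
4. Putting this together gives p.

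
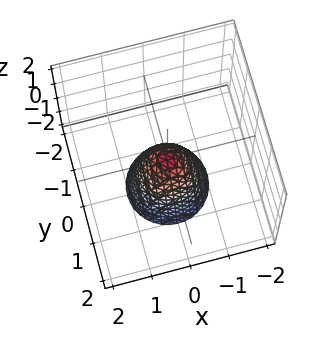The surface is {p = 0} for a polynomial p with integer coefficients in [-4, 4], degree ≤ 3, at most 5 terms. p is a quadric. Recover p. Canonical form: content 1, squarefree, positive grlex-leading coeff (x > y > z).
2*x^2 + 2*y^2 + z

Degree: a single bowl opening along one axis; a quadric, so deg p = 2.
Symmetries: the z-axis is an axis of rotation, so x and y enter only as x² + y².
Against the integer gridlines: a circular section at z = -2 has radius exactly 1; one x-axis crossing is at x = 0; it crosses the y-axis at the gridline y = 0.
These observations pin down the coefficients.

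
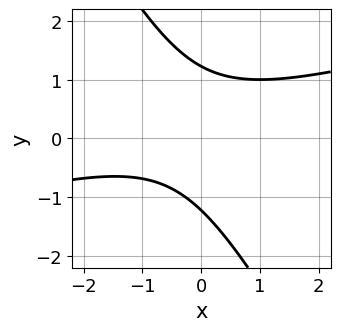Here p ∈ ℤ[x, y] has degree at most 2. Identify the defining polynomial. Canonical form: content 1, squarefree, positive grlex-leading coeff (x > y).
1. deg p = 2. A generic line meets the curve in up to 2 points.
2. From the visible intercepts: it misses every integer gridline on the x-axis.
3. The integer polynomial consistent with all of this is the stated p.

x^2 - 3*x*y - 2*y^2 + x + 3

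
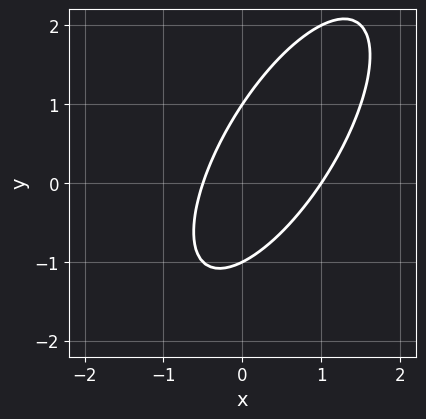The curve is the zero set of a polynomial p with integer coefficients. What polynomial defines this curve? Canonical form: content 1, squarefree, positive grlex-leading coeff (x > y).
2*x^2 - 2*x*y + y^2 - x - 1

First, degree: no degree-1 curve has this shape, so deg p = 2.
Then, against the integer gridlines: among the integer gridlines, it crosses the y-axis at y ∈ {-1, 1}; it meets the x-axis at x = 1 (among the integer gridlines).
Finally, putting this together gives p.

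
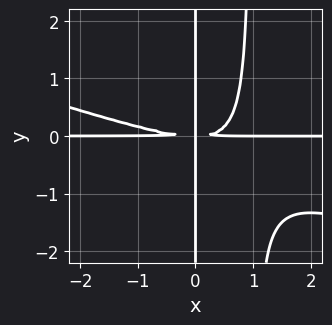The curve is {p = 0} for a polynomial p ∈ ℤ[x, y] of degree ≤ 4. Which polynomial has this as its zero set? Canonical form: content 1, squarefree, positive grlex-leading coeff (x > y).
x^3*y + 3*x^2*y^2 - 3*x*y^2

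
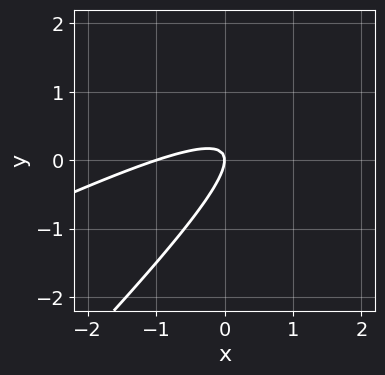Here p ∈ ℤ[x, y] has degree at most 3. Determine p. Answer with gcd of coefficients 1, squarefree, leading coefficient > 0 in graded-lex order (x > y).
x^2 - 3*x*y + 2*y^2 + x

(a) The degree is 2 — no degree-1 curve has this shape.
(b) From the visible intercepts: it meets the y-axis at y = 0 (among the integer gridlines); the x-axis gridline crossings are at x ∈ {-1, 0}.
(c) The integer polynomial consistent with all of this is the stated p.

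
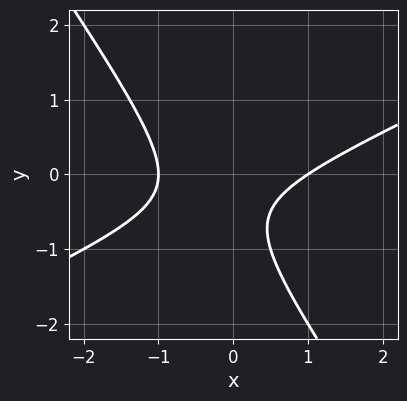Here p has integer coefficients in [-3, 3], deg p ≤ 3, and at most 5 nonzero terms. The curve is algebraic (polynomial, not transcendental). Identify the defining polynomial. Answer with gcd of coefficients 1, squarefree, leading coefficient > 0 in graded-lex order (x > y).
(a) Degree: a generic line meets the curve in up to 2 points, so deg p = 2.
(b) Observable constraints: the curve avoids every integer y-axis point in the box; among the integer gridlines, it crosses the x-axis at x ∈ {-1, 1}.
(c) Solving for integer coefficients yields p as stated.

2*x^2 - 3*x*y - 3*y^2 - 3*y - 2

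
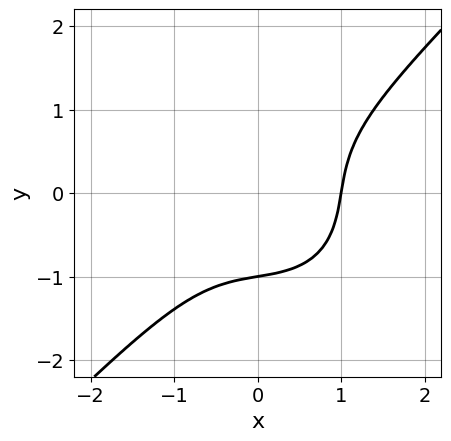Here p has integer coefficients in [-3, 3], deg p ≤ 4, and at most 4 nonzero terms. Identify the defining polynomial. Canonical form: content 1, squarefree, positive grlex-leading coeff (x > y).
2*x^3 - 2*y^3 - x*y - 2

1. deg p = 3. The shape is more complex than any degree-2 curve.
2. Checking where it meets the axes: it crosses the x-axis at the gridline x = 1; it crosses the y-axis at the gridline y = -1.
3. Matching integer coefficients to the picture gives p.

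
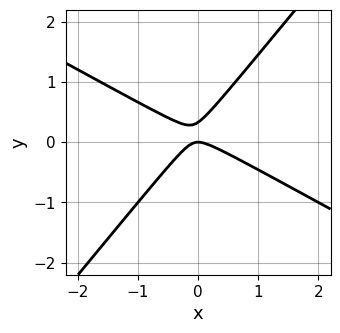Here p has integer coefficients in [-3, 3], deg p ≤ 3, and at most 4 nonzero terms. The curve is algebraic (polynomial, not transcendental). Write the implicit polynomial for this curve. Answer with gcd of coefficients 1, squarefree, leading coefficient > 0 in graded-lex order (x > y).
2*x^2 + 2*x*y - 3*y^2 + y

1. The degree is 2 — the shape is more complex than any degree-1 curve.
2. From the visible intercepts: one y-axis crossing is at y = 0; one x-axis crossing is at x = 0.
3. Putting this together gives p.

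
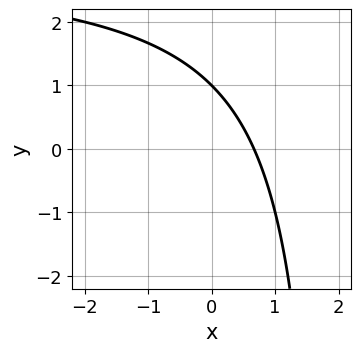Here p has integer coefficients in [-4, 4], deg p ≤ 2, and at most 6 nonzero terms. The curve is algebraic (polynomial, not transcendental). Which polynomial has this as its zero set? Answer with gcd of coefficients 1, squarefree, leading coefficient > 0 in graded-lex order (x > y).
x*y - 3*x - 2*y + 2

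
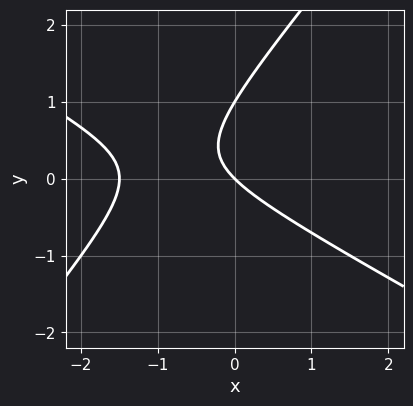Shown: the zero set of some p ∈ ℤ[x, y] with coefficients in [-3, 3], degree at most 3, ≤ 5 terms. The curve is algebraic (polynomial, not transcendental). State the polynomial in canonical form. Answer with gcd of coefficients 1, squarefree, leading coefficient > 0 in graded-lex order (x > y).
(a) deg p = 2. No degree-1 curve has this shape.
(b) Checking where it meets the axes: among the integer gridlines, it crosses the y-axis at y ∈ {0, 1}; it meets the x-axis at x = 0 (among the integer gridlines).
(c) Assembling these constraints gives the stated polynomial.

2*x^2 + 2*x*y - 3*y^2 + 3*x + 3*y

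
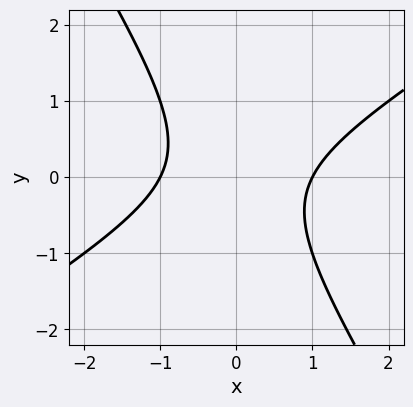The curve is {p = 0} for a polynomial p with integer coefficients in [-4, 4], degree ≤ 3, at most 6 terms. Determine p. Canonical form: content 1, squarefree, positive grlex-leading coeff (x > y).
(a) Degree: a generic line meets the curve in up to 2 points, so deg p = 2.
(b) Reading off the gridlines: the curve avoids every integer y-axis point in the box; the x-axis gridline crossings are at x ∈ {-1, 1}.
(c) The integer polynomial consistent with all of this is the stated p.

x^2 - x*y - y^2 - 1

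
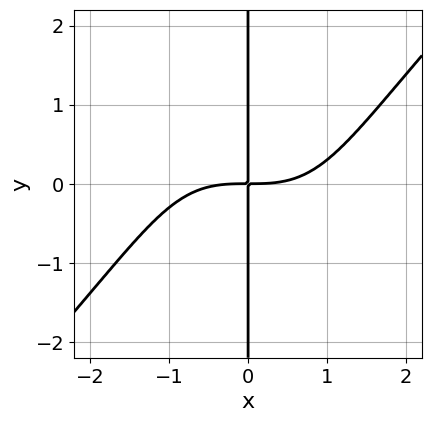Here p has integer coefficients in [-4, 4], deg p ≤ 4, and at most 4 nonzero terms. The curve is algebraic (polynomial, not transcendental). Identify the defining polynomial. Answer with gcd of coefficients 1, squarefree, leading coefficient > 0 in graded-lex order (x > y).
x^4 - x^2*y^2 - 3*x*y

The degree is 4 — a generic line meets the curve in up to 4 points.
Observable constraints: every point of the y-axis in the box is on the curve.
Together with the visible shape, these determine p as stated.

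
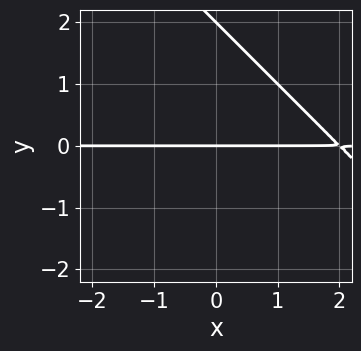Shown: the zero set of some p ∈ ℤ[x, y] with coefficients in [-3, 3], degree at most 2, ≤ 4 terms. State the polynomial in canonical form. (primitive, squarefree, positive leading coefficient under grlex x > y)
1. deg p = 2. A generic line meets the curve in up to 2 points.
2. Observable constraints: among the integer gridlines, it crosses the y-axis at y ∈ {0, 2}; every point of the x-axis in the box is on the curve.
3. Assembling these constraints gives the stated polynomial.

x*y + y^2 - 2*y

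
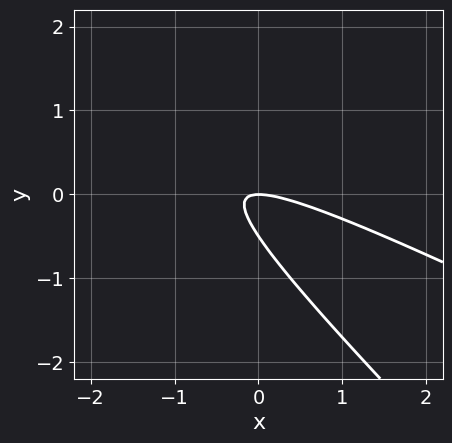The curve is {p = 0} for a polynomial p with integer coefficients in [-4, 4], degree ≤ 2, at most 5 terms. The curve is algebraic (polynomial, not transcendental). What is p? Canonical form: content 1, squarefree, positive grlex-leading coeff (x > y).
x^2 + 3*x*y + 2*y^2 + y

deg p = 2. A generic line meets the curve in up to 2 points.
Against the integer gridlines: one x-axis crossing is at x = 0; it crosses the y-axis at the gridline y = 0.
Putting this together gives p.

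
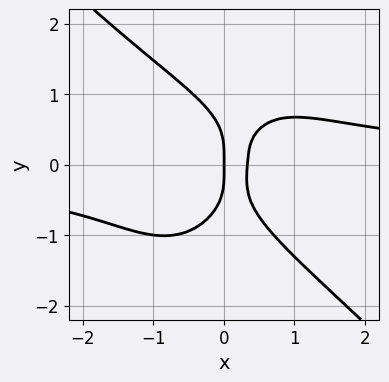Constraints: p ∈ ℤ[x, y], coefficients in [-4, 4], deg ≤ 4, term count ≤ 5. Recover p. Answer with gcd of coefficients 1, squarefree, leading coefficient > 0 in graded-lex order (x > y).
2*x^3*y + x^2*y^2 + y^4 - 3*x^2 + x

First, degree: no degree-3 curve has this shape, so deg p = 4.
Next, observable constraints: it crosses the x-axis at the gridline x = 0; it meets the y-axis at y = 0 (among the integer gridlines).
Finally, fitting integer coefficients to these (and the overall shape) gives p.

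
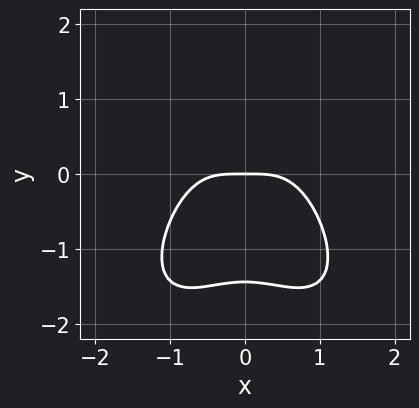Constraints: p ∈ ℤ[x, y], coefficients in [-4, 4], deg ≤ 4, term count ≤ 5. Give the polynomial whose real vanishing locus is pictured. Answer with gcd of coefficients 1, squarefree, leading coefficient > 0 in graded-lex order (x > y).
Degree: a generic line meets the curve in up to 4 points, so deg p = 4.
Symmetries: mirror symmetry x ↦ −x ⇒ only even powers of x.
From the visible intercepts: one x-axis crossing is at x = 0; it meets the y-axis at y = 0 (among the integer gridlines).
Matching integer coefficients to the picture gives p.

3*x^4 + y^4 + 2*x^2*y + 3*y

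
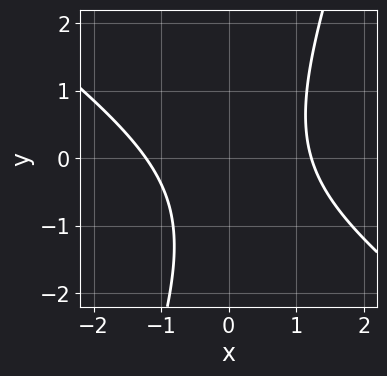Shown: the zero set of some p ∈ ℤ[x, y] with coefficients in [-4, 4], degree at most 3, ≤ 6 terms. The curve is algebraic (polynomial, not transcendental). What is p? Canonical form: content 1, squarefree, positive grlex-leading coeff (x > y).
2*x^2 + 2*x*y - y^2 - y - 3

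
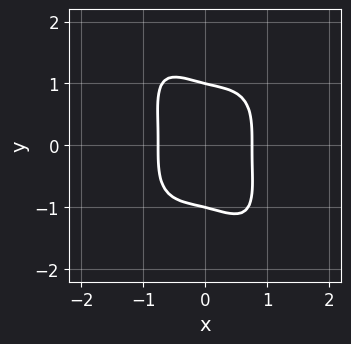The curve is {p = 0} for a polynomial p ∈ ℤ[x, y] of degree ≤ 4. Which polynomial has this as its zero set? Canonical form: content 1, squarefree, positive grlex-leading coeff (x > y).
3*x^4 + x*y^3 + y^4 - 1

(a) deg p = 4. The shape is more complex than any degree-3 curve.
(b) Reading off the gridlines: the y-axis gridline crossings are at y ∈ {-1, 1}.
(c) Solving for integer coefficients yields p as stated.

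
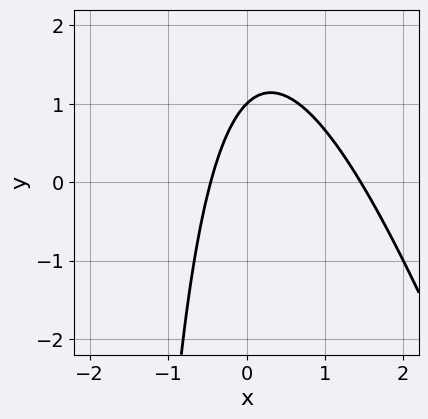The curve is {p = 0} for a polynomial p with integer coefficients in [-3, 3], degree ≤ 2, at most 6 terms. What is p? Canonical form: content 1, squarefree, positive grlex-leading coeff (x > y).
3*x^2 + x*y - 3*x + 2*y - 2

The degree is 2 — no degree-1 curve has this shape.
Observable constraints: it meets the y-axis at y = 1 (among the integer gridlines).
Fitting integer coefficients to these (and the overall shape) gives p.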